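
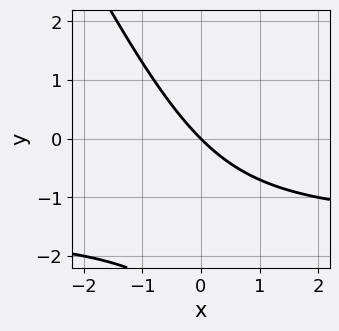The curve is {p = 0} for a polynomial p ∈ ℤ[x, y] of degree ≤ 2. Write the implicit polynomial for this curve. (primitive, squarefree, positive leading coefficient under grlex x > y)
(a) The degree is 2 — a generic line meets the curve in up to 2 points.
(b) Observable constraints: one x-axis crossing is at x = 0; it crosses the y-axis at the gridline y = 0.
(c) Matching integer coefficients to the picture gives p.

2*x*y + y^2 + 3*x + 3*y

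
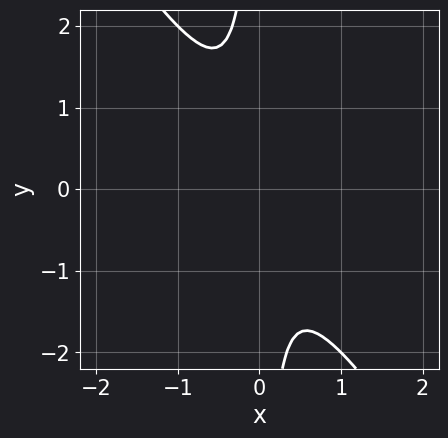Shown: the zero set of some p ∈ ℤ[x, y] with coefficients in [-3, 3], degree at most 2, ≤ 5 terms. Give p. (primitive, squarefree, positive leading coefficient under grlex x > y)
(a) Degree: a generic line meets the curve in up to 2 points, so deg p = 2.
(b) Reading off the gridlines: the curve avoids every integer y-axis point in the box; no x-intercept at any integer in the box.
(c) Matching integer coefficients to the picture gives p.

3*x^2 + 2*x*y + 1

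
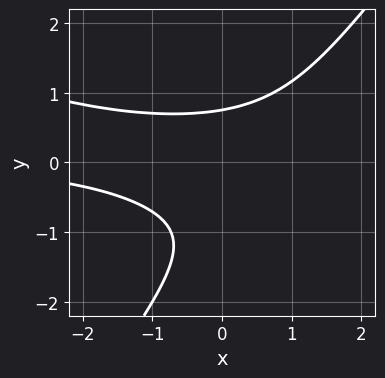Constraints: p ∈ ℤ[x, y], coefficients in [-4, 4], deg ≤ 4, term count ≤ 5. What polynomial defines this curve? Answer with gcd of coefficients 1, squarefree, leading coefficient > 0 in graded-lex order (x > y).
x^2*y + 2*x*y^2 - 2*y^3 - 2*y^2 + 2

1. Degree: a generic line meets the curve in up to 3 points, so deg p = 3.
2. From the axis intercepts and sections: no x-intercept at any integer in the box.
3. Putting this together gives p.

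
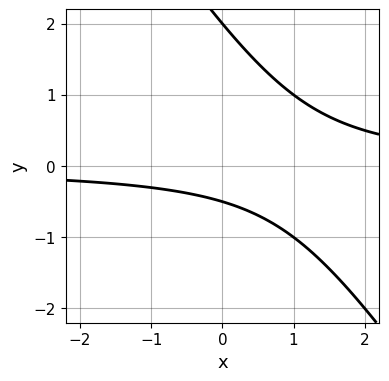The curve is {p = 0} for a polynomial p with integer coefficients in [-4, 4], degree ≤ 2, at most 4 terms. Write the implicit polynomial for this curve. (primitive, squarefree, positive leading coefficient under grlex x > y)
(a) Degree: the shape is more complex than any degree-1 curve, so deg p = 2.
(b) Observable constraints: one y-axis crossing is at y = 2; it misses every integer gridline on the x-axis.
(c) Solving for integer coefficients yields p as stated.

3*x*y + 2*y^2 - 3*y - 2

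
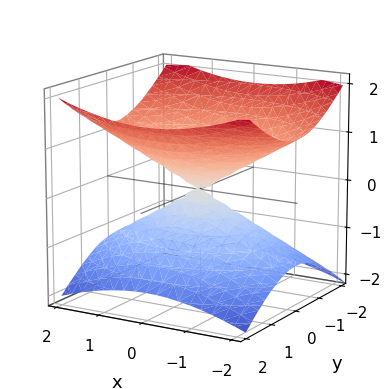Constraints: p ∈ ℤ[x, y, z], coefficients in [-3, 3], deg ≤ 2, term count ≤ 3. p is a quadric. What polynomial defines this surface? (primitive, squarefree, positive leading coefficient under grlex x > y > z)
Degree: a double cone through the origin; a quadric, so deg p = 2.
Symmetries: mirror symmetry z ↦ −z ⇒ only even powers of z; mirror symmetry y ↦ −y ⇒ only even powers of y; mirror symmetry x ↦ −x ⇒ only even powers of x.
Reading off the gridlines: it meets the x-axis at x = 0 (among the integer gridlines); it meets the z-axis at z = 0 (among the integer gridlines); one y-axis crossing is at y = 0.
Solving for integer coefficients yields p as stated.

x^2 + 2*y^2 - 3*z^2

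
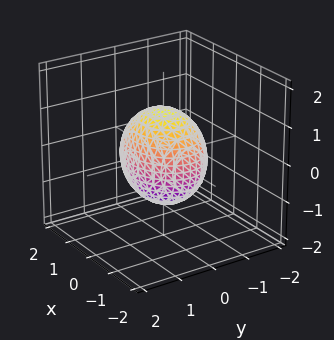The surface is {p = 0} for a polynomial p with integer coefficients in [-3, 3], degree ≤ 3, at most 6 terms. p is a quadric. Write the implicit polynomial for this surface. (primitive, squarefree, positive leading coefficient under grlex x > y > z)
2*x^2 + 3*y^2 + 2*z^2 - 3

Degree: a closed, bounded, convex surface; a quadric, so deg p = 2.
Symmetries: mirror symmetry x ↦ −x ⇒ only even powers of x; the y ↦ −y reflection is a symmetry, so y appears only in even powers; it's symmetric under z → −z, forcing even powers of z.
Against the integer gridlines: among the integer gridlines, it crosses the y-axis at y ∈ {-1, 1}.
Assembling these constraints gives the stated polynomial.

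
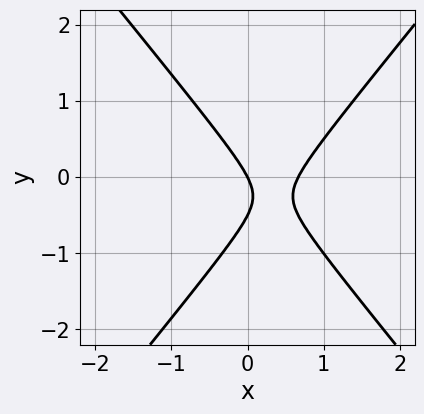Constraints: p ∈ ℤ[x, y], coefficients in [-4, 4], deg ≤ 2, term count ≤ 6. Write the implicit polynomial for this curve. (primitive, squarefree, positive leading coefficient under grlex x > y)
The degree is 2 — the shape is more complex than any degree-1 curve.
From the visible intercepts: one y-axis crossing is at y = 0; one x-axis crossing is at x = 0.
The integer polynomial consistent with all of this is the stated p.

3*x^2 - 2*y^2 - 2*x - y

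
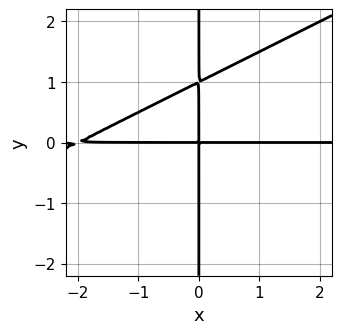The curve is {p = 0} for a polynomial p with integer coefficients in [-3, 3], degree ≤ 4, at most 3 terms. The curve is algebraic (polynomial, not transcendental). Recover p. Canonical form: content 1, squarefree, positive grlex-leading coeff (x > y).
x^2*y - 2*x*y^2 + 2*x*y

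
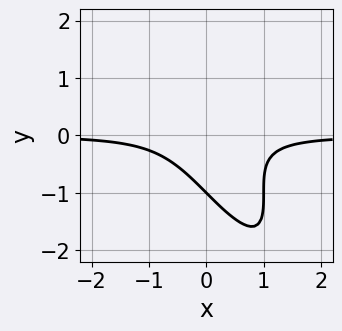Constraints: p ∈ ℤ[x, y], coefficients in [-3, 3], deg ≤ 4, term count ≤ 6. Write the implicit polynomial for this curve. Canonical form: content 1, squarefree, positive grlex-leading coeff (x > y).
The degree is 3 — the shape is more complex than any degree-2 curve.
From the axis intercepts and sections: it misses every integer gridline on the x-axis; it meets the y-axis at y = -1 (among the integer gridlines).
The integer polynomial consistent with all of this is the stated p.

3*x^2*y + 3*x*y^2 + y^3 + 1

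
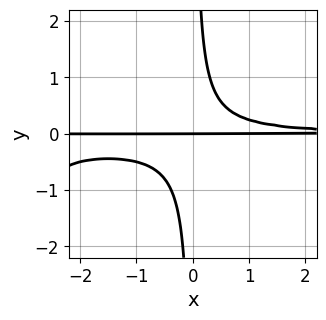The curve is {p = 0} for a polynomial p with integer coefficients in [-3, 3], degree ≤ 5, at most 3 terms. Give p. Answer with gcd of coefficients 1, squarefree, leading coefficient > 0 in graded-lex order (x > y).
x^2*y^2 + 3*x*y^2 - y

The degree is 4 — the shape is more complex than any degree-3 curve.
From the axis intercepts and sections: every point of the x-axis in the box is on the curve; it crosses the y-axis at the gridline y = 0.
The integer polynomial consistent with all of this is the stated p.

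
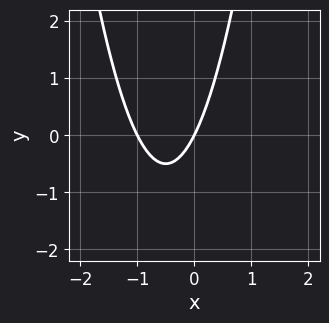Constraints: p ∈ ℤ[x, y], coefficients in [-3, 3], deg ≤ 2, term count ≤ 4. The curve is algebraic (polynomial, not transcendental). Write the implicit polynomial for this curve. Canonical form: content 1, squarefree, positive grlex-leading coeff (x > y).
First, degree: the shape is more complex than any degree-1 curve, so deg p = 2.
Next, against the integer gridlines: the x-axis gridline crossings are at x ∈ {-1, 0}; it meets the y-axis at y = 0 (among the integer gridlines).
Finally, these observations pin down the coefficients.

2*x^2 + 2*x - y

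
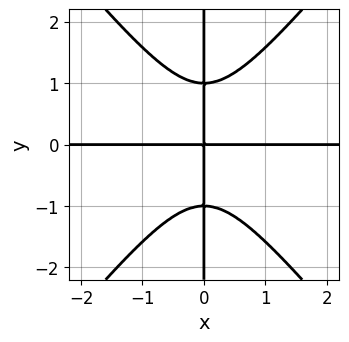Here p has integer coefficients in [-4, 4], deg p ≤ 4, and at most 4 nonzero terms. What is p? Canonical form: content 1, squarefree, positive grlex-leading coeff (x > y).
3*x^3*y - 2*x*y^3 + 2*x*y

1. deg p = 4. The shape is more complex than any degree-3 curve.
2. From the axis intercepts and sections: the visible y-axis segment lies entirely on the curve; every point of the x-axis in the box is on the curve.
3. Putting this together gives p.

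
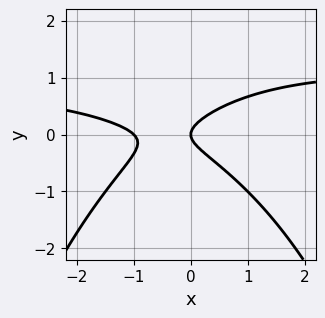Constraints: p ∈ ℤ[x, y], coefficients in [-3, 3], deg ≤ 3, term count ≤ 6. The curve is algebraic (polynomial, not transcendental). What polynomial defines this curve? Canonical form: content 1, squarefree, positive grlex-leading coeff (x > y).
x^2*y - x^2 + 3*y^2 - x

(a) Degree: the shape is more complex than any degree-2 curve, so deg p = 3.
(b) Reading off the gridlines: the x-axis gridline crossings are at x ∈ {-1, 0}; one y-axis crossing is at y = 0.
(c) Solving for integer coefficients yields p as stated.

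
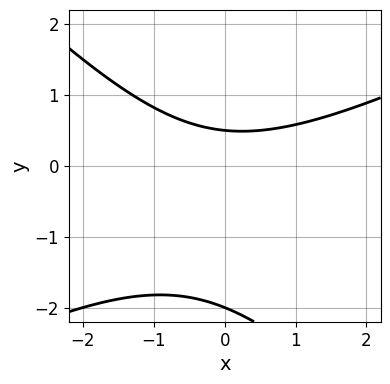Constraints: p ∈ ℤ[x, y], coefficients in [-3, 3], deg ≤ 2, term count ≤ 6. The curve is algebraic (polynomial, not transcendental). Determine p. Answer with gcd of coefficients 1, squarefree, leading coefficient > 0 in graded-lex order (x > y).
x^2 - x*y - 2*y^2 - 3*y + 2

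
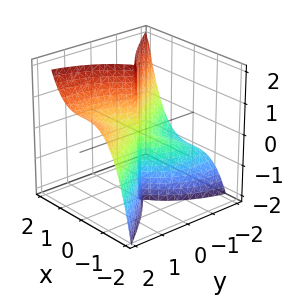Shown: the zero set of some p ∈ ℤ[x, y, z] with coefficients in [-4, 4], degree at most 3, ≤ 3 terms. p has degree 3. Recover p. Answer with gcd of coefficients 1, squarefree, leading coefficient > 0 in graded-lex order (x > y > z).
First, degree: the shape is more complex than any degree-2 surface, so deg p = 3.
Then, against the integer gridlines: one y-axis crossing is at y = 0; one x-axis crossing is at x = 0.
Finally, matching integer coefficients to the picture gives p.

3*x^3 + y^3 - 2*y^2*z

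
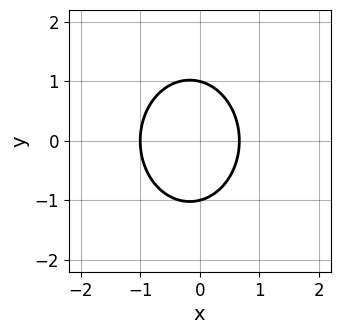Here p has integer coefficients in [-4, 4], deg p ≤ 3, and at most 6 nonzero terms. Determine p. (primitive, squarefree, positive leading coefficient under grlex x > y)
1. deg p = 2. The shape is more complex than any degree-1 curve.
2. Symmetries: it's symmetric under y → −y, forcing even powers of y.
3. Observable constraints: one x-axis crossing is at x = -1; among the integer gridlines, it crosses the y-axis at y ∈ {-1, 1}.
4. Together with the visible shape, these determine p as stated.

3*x^2 + 2*y^2 + x - 2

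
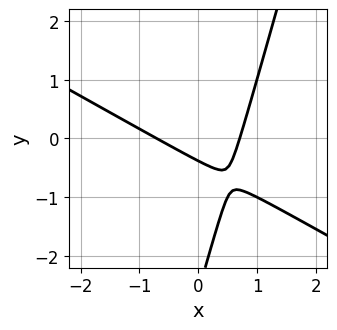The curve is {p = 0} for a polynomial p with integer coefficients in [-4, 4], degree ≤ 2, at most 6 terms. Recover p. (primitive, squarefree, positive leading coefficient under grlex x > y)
2*x^2 + 3*x*y - y^2 - 3*y - 1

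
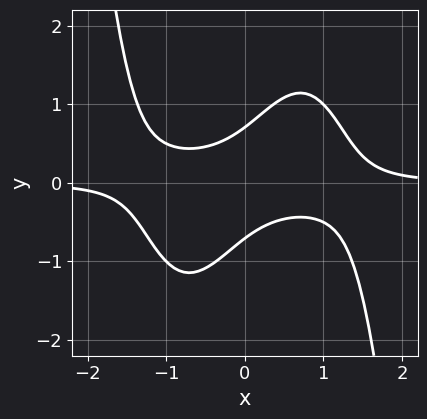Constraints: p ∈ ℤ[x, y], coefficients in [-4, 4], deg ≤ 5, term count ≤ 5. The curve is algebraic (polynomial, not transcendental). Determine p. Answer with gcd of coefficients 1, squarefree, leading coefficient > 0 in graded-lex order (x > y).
First, deg p = 4. The shape is more complex than any degree-3 curve.
Then, against the integer gridlines: no x-intercept at any integer in the box.
Finally, fitting integer coefficients to these (and the overall shape) gives p.

2*x^3*y - 3*x*y + 2*y^2 - 1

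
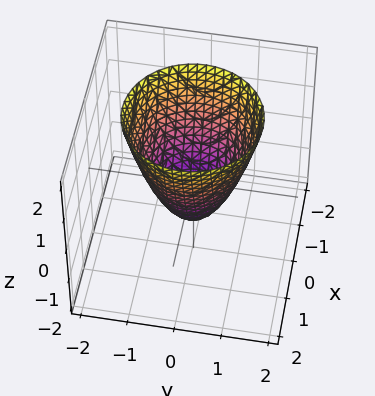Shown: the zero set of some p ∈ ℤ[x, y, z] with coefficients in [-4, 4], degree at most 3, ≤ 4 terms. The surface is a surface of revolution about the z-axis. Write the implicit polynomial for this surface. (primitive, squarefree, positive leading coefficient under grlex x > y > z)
3*x^2 + 3*y^2 - 2*z - 2

First, the degree is 2 — no degree-1 surface has this shape.
Then, by symmetry, every cross-section ⟂ z is a circle, so x, y appear only via x² + y².
Then, checking where it meets the axes: it crosses the z-axis at the gridline z = -1; a circular section at z = 2 has radius between 1 and 2.
Finally, assembling these constraints gives the stated polynomial.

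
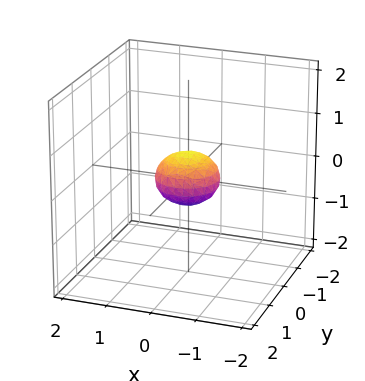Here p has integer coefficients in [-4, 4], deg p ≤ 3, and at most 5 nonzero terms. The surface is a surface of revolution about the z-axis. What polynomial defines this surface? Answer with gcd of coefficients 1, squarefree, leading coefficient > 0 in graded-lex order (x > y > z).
(a) The degree is 2 — the shape is more complex than any degree-1 surface.
(b) Symmetries: rotational symmetry about the z-axis ⇒ p depends on x, y only through x² + y².
(c) From the axis intercepts and sections: a circular section at z = 0 has radius between 0 and 1.
(d) Fitting integer coefficients to these (and the overall shape) gives p.

2*x^2 + 2*y^2 + 3*z^2 - 1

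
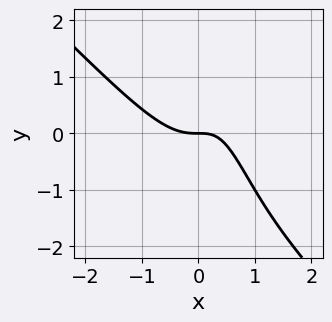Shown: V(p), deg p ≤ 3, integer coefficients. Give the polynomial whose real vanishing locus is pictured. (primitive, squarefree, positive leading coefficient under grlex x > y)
1. The degree is 3 — no degree-2 curve has this shape.
2. From the visible intercepts: one x-axis crossing is at x = 0; it meets the y-axis at y = 0 (among the integer gridlines).
3. Assembling these constraints gives the stated polynomial.

3*x^3 + 3*x^2*y - 2*x*y + 2*y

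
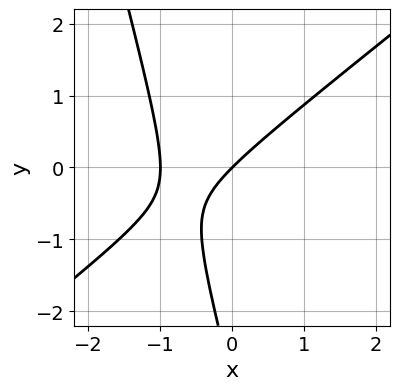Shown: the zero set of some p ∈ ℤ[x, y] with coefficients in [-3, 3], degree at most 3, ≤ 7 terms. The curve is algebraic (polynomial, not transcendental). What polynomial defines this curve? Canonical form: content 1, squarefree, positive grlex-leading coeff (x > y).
3*x^2 - 3*x*y - y^2 + 3*x - 3*y

First, degree: a generic line meets the curve in up to 2 points, so deg p = 2.
Next, checking where it meets the axes: it meets the y-axis at y = 0 (among the integer gridlines); the x-axis gridline crossings are at x ∈ {-1, 0}.
Finally, solving for integer coefficients yields p as stated.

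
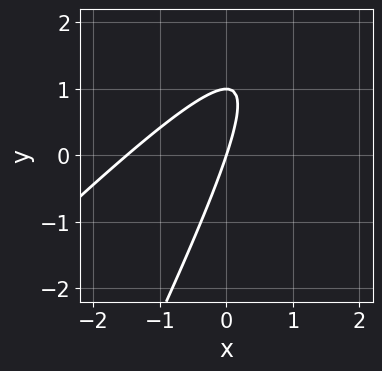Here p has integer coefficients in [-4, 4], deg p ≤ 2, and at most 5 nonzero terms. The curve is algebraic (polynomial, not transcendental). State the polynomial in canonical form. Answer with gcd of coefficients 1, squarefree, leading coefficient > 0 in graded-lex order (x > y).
(a) Degree: no degree-1 curve has this shape, so deg p = 2.
(b) From the axis intercepts and sections: it crosses the x-axis at the gridline x = 0; among the integer gridlines, it crosses the y-axis at y ∈ {0, 1}.
(c) Fitting integer coefficients to these (and the overall shape) gives p.

2*x^2 - 3*x*y + y^2 + 3*x - y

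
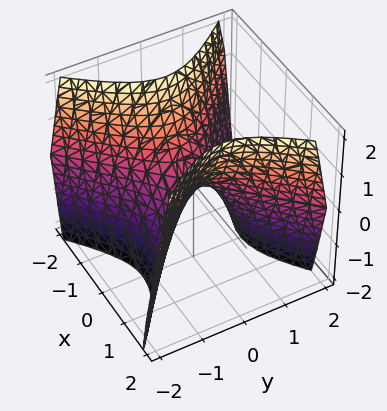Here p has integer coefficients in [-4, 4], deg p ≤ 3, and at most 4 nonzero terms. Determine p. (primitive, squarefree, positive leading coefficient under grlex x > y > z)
3*x^2 - 3*y^2 - 2*z

(a) Degree: a saddle surface; a quadric, so deg p = 2.
(b) Symmetries: the x ↦ −x reflection is a symmetry, so x appears only in even powers; it's symmetric under y → −y, forcing even powers of y.
(c) Checking where it meets the axes: it crosses the z-axis at the gridline z = 0; it crosses the x-axis at the gridline x = 0; it crosses the y-axis at the gridline y = 0.
(d) Matching integer coefficients to the picture gives p.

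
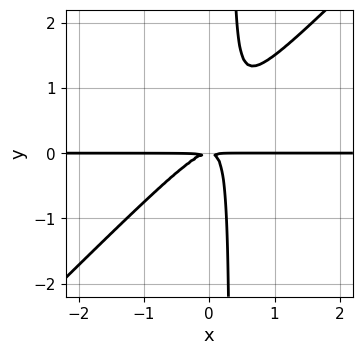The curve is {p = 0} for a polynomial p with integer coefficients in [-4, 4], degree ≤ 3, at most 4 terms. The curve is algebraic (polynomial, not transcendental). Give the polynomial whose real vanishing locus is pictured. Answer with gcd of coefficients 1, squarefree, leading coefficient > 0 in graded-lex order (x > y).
3*x^2*y - 3*x*y^2 + y^2

First, the degree is 3 — a generic line meets the curve in up to 3 points.
Next, from the visible intercepts: the visible x-axis segment lies entirely on the curve.
Finally, together with the visible shape, these determine p as stated.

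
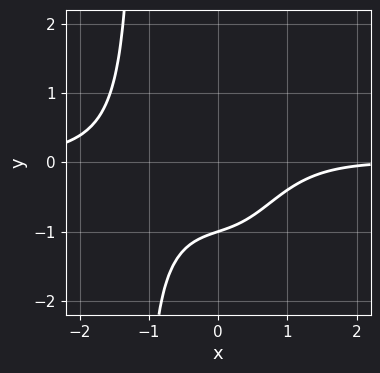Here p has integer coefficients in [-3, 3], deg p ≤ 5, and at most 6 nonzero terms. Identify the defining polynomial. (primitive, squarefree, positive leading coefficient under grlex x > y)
The degree is 4 — no degree-3 curve has this shape.
From the axis intercepts and sections: no x-intercept at any integer in the box; one y-axis crossing is at y = -1.
These observations pin down the coefficients.

2*x^3*y - x + 3*y + 3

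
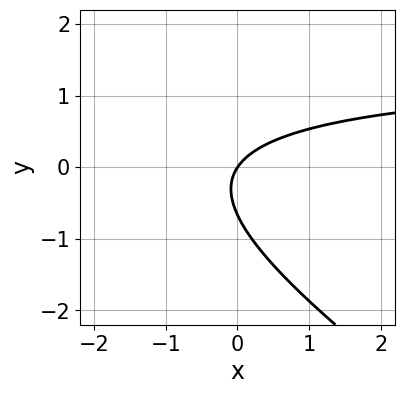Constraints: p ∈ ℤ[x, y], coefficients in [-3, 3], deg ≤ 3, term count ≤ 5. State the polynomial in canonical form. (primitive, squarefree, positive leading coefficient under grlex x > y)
2*x*y + 3*y^2 - 3*x + 2*y

deg p = 2.
From the visible intercepts: it crosses the y-axis at the gridline y = 0; it meets the x-axis at x = 0 (among the integer gridlines).
These observations pin down the coefficients.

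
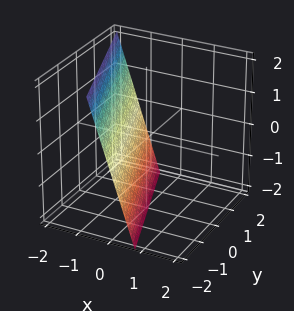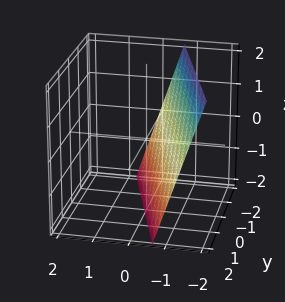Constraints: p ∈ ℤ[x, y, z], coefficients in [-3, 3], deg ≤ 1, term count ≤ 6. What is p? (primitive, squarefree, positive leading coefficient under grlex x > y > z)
Degree: the surface is flat (a plane), so deg p = 1.
From the visible intercepts: it crosses the y-axis at the gridline y = -2; one z-axis crossing is at z = -2.
These observations pin down the coefficients.

3*x + y + z + 2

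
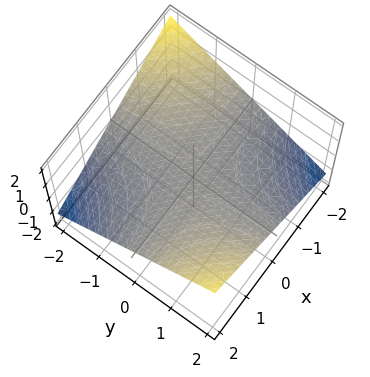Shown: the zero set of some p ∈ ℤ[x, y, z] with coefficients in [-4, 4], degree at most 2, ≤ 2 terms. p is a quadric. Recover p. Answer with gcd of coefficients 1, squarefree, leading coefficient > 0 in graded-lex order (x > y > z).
deg p = 2. A hyperbolic paraboloid; a quadric.
From the visible intercepts: it crosses the z-axis at the gridline z = 0; the visible y-axis segment lies entirely on the surface; the visible x-axis segment lies entirely on the surface.
These observations pin down the coefficients.

x*y - 3*z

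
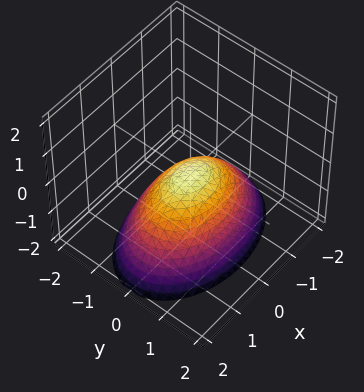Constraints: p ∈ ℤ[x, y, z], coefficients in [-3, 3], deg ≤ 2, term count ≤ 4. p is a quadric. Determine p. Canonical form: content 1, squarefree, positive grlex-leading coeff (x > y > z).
x^2 + 2*y^2 + 2*z

First, the degree is 2 — a paraboloid; a quadric.
Then, symmetries: it's symmetric under x → −x, forcing even powers of x; mirror symmetry y ↦ −y ⇒ only even powers of y.
Then, reading off the gridlines: it meets the y-axis at y = 0 (among the integer gridlines); one z-axis crossing is at z = 0; it crosses the x-axis at the gridline x = 0.
Finally, the integer polynomial consistent with all of this is the stated p.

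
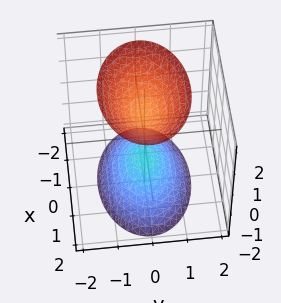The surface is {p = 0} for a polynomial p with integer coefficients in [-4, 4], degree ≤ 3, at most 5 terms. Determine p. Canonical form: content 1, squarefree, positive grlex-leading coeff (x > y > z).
1. The picture has 2 separate pieces.
2. The degree is 2 — two separate bowl-shaped sheets opening away from each other; a quadric.
3. Symmetries: the x ↦ −x reflection is a symmetry, so x appears only in even powers; the z ↦ −z reflection is a symmetry, so z appears only in even powers; mirror symmetry y ↦ −y ⇒ only even powers of y.
4. Observable constraints: among the integer gridlines, it crosses the z-axis at z ∈ {-1, 1}; the surface avoids every integer x-axis point in the box.
5. Matching integer coefficients to the picture gives p.

x^2 + 2*y^2 - z^2 + 1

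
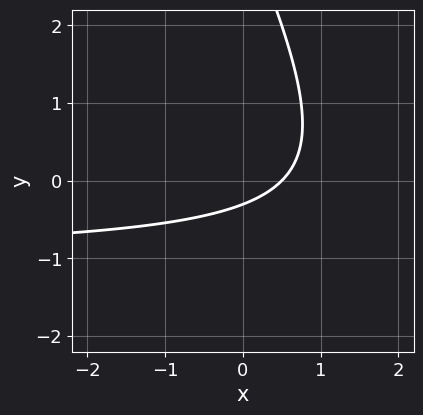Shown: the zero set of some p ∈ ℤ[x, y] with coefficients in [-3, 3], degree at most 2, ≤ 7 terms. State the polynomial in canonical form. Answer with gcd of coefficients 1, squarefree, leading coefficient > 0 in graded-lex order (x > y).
2*x*y + y^2 + 2*x - 3*y - 1

The degree is 2 — no degree-1 curve has this shape.
The integer polynomial consistent with all of this is the stated p.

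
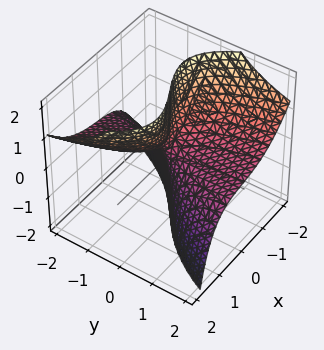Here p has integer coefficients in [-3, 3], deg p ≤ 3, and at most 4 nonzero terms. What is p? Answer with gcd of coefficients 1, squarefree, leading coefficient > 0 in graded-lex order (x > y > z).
1. Degree: the shape is more complex than any degree-2 surface, so deg p = 3.
2. Reading off the gridlines: every point of the z-axis in the box is on the surface; it crosses the x-axis at the gridline x = 0; the visible y-axis segment lies entirely on the surface.
3. Fitting integer coefficients to these (and the overall shape) gives p.

x^3 - 2*x*z + 3*y*z + x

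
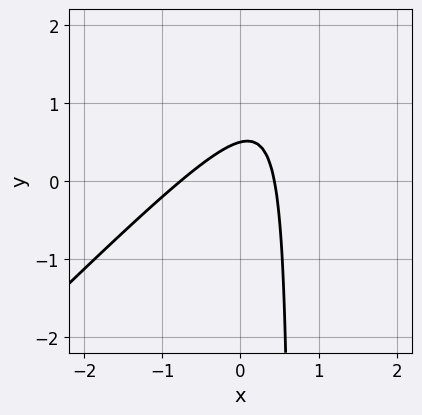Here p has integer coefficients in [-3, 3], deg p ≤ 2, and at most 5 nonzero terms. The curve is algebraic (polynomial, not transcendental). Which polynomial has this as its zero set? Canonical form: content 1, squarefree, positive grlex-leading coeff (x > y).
deg p = 2.
Matching integer coefficients to the picture gives p.

3*x^2 - 3*x*y + x + 2*y - 1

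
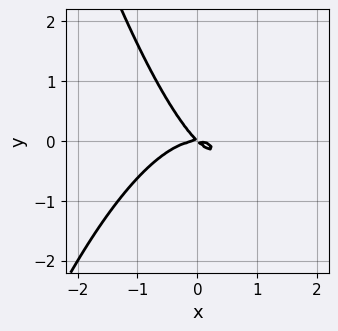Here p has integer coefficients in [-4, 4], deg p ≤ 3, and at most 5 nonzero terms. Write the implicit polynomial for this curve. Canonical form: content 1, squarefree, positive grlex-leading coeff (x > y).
x^3 + x*y + y^2

(a) The degree is 3 — no degree-2 curve has this shape.
(b) Checking where it meets the axes: it crosses the y-axis at the gridline y = 0; it meets the x-axis at x = 0 (among the integer gridlines).
(c) Solving for integer coefficients yields p as stated.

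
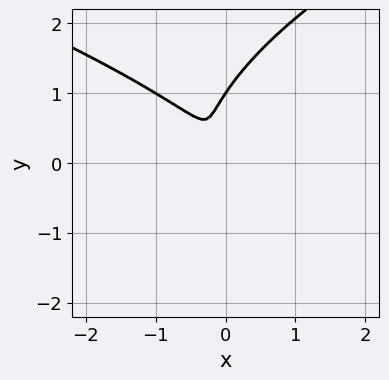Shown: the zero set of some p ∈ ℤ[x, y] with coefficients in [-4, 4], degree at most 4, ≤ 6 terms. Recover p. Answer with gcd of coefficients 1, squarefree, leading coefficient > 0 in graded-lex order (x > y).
2*y^3 - 3*x^2 - 3*x*y - 2*y^2

deg p = 3. The shape is more complex than any degree-2 curve.
Reading off the gridlines: it crosses the y-axis at the gridline y = 1.
These observations pin down the coefficients.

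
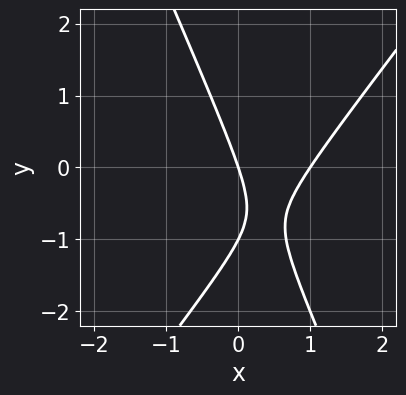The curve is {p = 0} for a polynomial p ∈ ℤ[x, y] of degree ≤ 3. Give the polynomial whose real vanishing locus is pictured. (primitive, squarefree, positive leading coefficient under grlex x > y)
3*x^2 - x*y - y^2 - 3*x - y

1. deg p = 2.
2. Observable constraints: among the integer gridlines, it crosses the y-axis at y ∈ {-1, 0}; the x-axis gridline crossings are at x ∈ {0, 1}.
3. The integer polynomial consistent with all of this is the stated p.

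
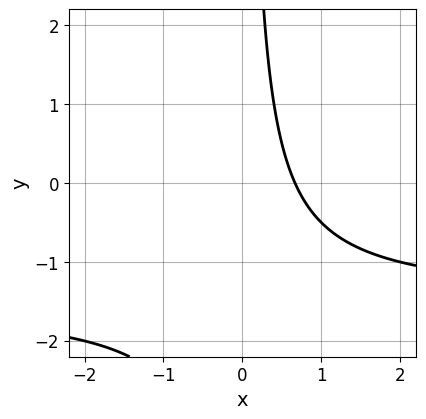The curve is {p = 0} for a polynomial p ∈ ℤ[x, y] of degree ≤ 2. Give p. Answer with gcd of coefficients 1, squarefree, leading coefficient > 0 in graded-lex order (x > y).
2*x*y + 3*x - 2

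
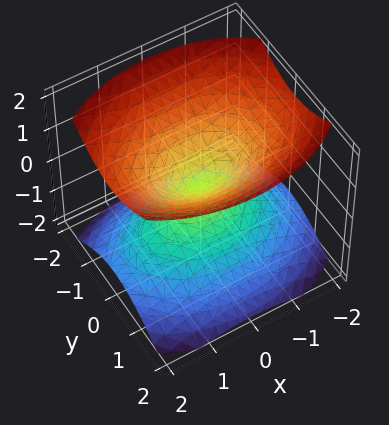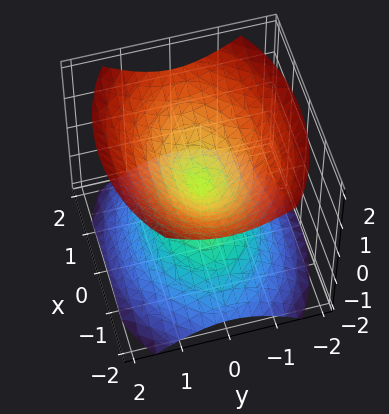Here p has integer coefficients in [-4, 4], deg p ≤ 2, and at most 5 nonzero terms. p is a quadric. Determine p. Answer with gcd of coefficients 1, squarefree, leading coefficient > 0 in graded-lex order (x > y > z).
First, there are 2 components.
Next, deg p = 2.
Then, symmetries: it's symmetric under z → −z, forcing even powers of z; mirror symmetry x ↦ −x ⇒ only even powers of x; it's symmetric under y → −y, forcing even powers of y.
Then, observable constraints: one z-axis crossing is at z = 0; it meets the x-axis at x = 0 (among the integer gridlines); it meets the y-axis at y = 0 (among the integer gridlines).
Finally, together with the visible shape, these determine p as stated.

x^2 + 2*y^2 - 2*z^2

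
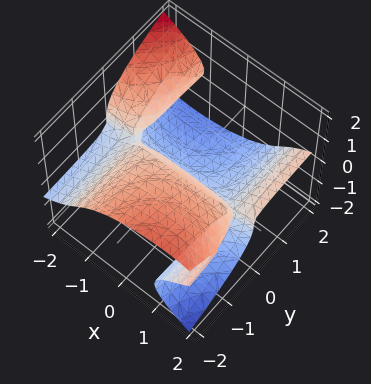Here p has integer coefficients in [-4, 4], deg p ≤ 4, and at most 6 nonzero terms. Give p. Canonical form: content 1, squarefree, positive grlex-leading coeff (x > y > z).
First, the degree is 3 — no degree-2 surface has this shape.
Then, against the integer gridlines: one z-axis crossing is at z = 0; one y-axis crossing is at y = 0.
Finally, these observations pin down the coefficients. Check: (-2, 0, 0) on the x-axis lies on the surface, and p(-2, 0, 0) = 0. ✓

x^2*y - 2*x*y*z - 3*z^3 - 2*y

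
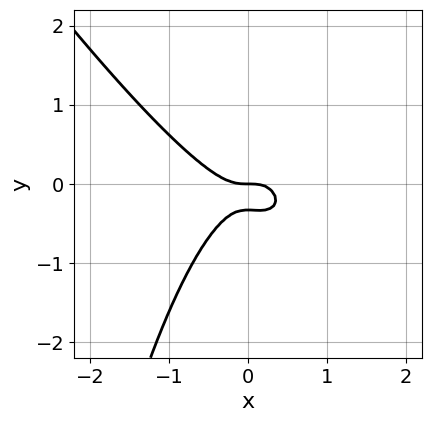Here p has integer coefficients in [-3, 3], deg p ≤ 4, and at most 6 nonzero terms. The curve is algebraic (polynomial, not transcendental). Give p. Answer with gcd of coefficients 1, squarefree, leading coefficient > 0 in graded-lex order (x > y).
3*x^3 + 2*x^2*y + 3*y^2 + y

(a) deg p = 3.
(b) Checking where it meets the axes: it meets the x-axis at x = 0 (among the integer gridlines); it meets the y-axis at y = 0 (among the integer gridlines).
(c) Fitting integer coefficients to these (and the overall shape) gives p.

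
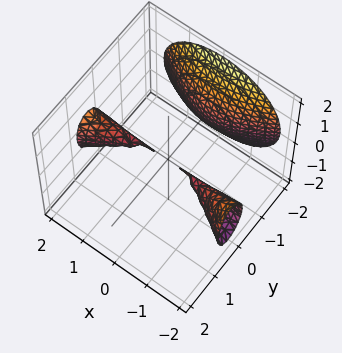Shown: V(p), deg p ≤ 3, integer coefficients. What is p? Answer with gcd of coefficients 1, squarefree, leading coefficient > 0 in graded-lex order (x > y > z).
I count 3 distinct pieces.
The degree is 3 — the shape is more complex than any degree-2 surface.
Checking where it meets the axes: the visible x-axis segment lies entirely on the surface.
Solving for integer coefficients yields p as stated.

x^2*y - 2*y^3 - 3*y^2 - 2*z^2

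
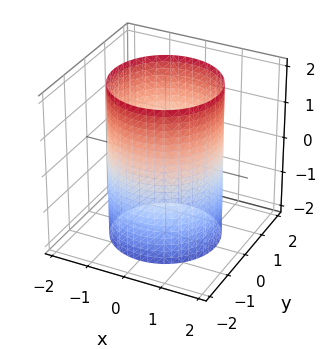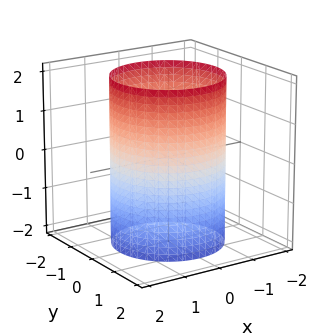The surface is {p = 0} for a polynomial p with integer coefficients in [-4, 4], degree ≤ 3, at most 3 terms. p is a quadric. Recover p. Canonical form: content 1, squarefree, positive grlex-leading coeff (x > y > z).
x^2 + y^2 - 2

1. deg p = 2. Constant cross-section along one axis; a quadric.
2. Symmetries: it's symmetric under z → −z, forcing even powers of z; rotational symmetry about the z-axis ⇒ p depends on x, y only through x² + y².
3. Checking where it meets the axes: no z-intercept at any integer in the box; a circular section at z = -1 has radius between 1 and 2.
4. These observations pin down the coefficients.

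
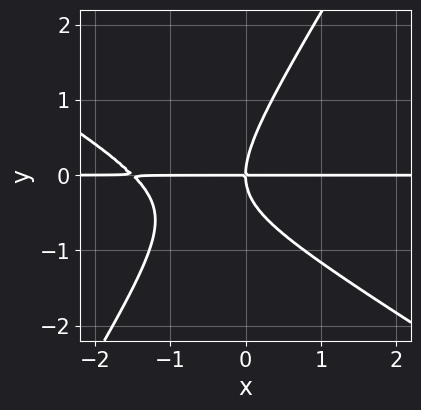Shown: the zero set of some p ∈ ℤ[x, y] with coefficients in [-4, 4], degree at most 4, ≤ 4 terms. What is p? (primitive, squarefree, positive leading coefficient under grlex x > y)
deg p = 3. A generic line meets the curve in up to 3 points.
From the visible intercepts: the visible x-axis segment lies entirely on the curve; one y-axis crossing is at y = 0.
Fitting integer coefficients to these (and the overall shape) gives p.

2*x^2*y + 2*x*y^2 - 2*y^3 + 3*x*y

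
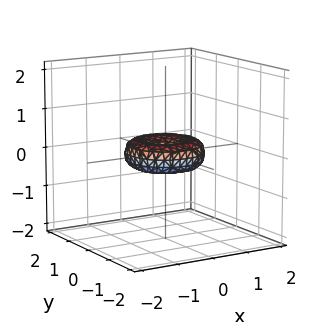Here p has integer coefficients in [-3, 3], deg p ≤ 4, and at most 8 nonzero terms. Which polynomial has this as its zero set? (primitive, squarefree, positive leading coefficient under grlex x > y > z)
x^4 + 2*x^2*y^2 + y^4 - x^2 - y^2 + 2*z^2

(a) The degree is 4 — a generic line meets the surface in up to 4 points.
(b) Symmetries: every cross-section ⟂ z is a circle, so x, y appear only via x² + y².
(c) Checking where it meets the axes: the x-axis gridline crossings are at x ∈ {-1, 0, 1}; among the integer gridlines, it crosses the y-axis at y ∈ {-1, 0, 1}.
(d) Putting this together gives p.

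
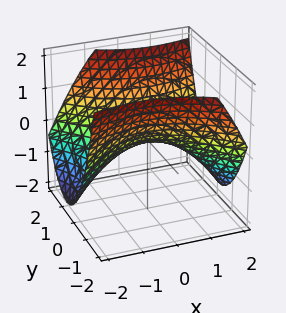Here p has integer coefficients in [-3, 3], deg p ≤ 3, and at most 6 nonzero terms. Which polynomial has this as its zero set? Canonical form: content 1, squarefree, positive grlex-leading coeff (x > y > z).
x^2 - x*y - 2*y^2 + 3*z

Degree: the shape is more complex than any degree-1 surface, so deg p = 2.
Observable constraints: it meets the z-axis at z = 0 (among the integer gridlines); one y-axis crossing is at y = 0; one x-axis crossing is at x = 0.
Fitting integer coefficients to these (and the overall shape) gives p.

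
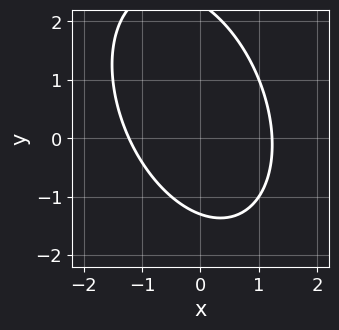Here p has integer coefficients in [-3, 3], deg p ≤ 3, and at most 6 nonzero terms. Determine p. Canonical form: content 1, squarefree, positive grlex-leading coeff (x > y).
2*x^2 + x*y + y^2 - y - 3

First, deg p = 2.
Finally, solving for integer coefficients yields p as stated.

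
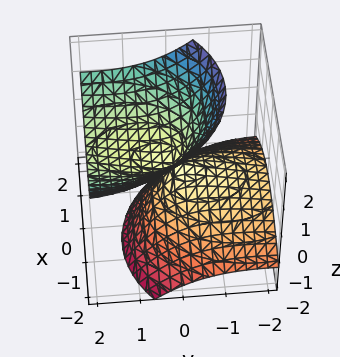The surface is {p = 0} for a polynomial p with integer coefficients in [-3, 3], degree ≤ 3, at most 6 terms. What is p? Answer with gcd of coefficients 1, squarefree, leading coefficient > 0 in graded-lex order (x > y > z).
deg p = 2.
From the visible intercepts: it meets the z-axis at z = 0 (among the integer gridlines); it meets the x-axis at x = 0 (among the integer gridlines).
Matching integer coefficients to the picture gives p.

2*x^2 - x*z + y^2 - 3*y*z - 2*z^2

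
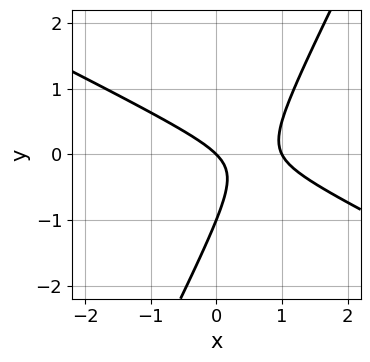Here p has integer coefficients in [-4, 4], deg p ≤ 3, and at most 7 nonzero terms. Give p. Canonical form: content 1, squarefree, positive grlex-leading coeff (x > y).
2*x^2 + 3*x*y - 2*y^2 - 2*x - 2*y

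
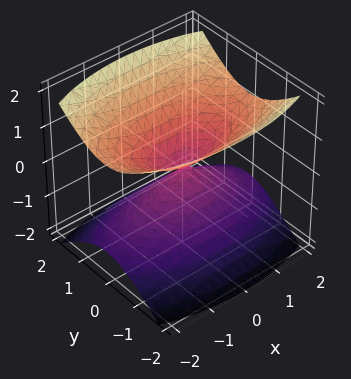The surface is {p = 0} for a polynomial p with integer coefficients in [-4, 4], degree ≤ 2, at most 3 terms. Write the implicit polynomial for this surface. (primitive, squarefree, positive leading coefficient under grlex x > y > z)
x^2 + 3*y^2 - 3*z^2

First, there are 2 components. They look like related sheets of one shape, so recover p as a whole.
Next, the degree is 2 — a double cone through the origin; a quadric.
Then, symmetries: mirror symmetry z ↦ −z ⇒ only even powers of z; mirror symmetry x ↦ −x ⇒ only even powers of x; the y ↦ −y reflection is a symmetry, so y appears only in even powers.
Then, against the integer gridlines: it meets the x-axis at x = 0 (among the integer gridlines); it meets the z-axis at z = 0 (among the integer gridlines).
Finally, matching integer coefficients to the picture gives p.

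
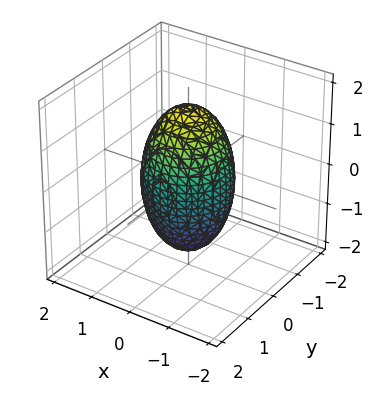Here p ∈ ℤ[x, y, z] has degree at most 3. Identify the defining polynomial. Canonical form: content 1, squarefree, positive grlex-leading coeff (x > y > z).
First, degree: bounded and convex; a quadric, so deg p = 2.
Next, by symmetry, the surface is invariant under rotation about z: p = q(x² + y², z); the z ↦ −z reflection is a symmetry, so z appears only in even powers.
Next, checking where it meets the axes: a circular section at z = -1 has radius between 0 and 1; the y-axis gridline crossings are at y ∈ {-1, 1}.
Finally, matching integer coefficients to the picture gives p. Check: (1, 0, 0) on the x-axis lies on the surface, and p(1, 0, 0) = 0. ✓

3*x^2 + 3*y^2 + z^2 - 3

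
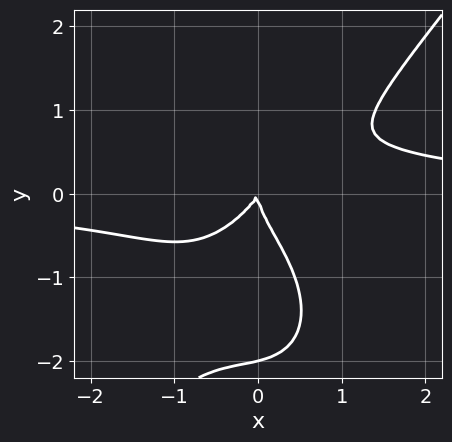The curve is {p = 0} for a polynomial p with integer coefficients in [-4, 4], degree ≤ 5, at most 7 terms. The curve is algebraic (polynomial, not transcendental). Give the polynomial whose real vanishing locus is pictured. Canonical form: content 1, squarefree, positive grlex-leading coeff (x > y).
2*x^3*y - y^4 - 2*y^3 - 2*x^2 + x*y

Degree: no degree-3 curve has this shape, so deg p = 4.
Observable constraints: it meets the x-axis at x = 0 (among the integer gridlines); among the integer gridlines, it crosses the y-axis at y ∈ {-2, 0}.
Together with the visible shape, these determine p as stated.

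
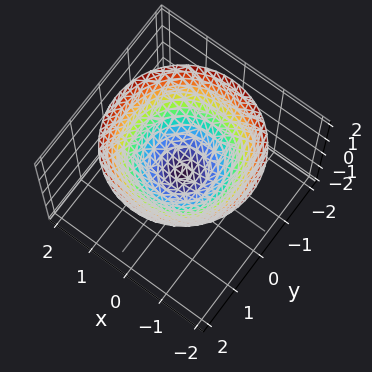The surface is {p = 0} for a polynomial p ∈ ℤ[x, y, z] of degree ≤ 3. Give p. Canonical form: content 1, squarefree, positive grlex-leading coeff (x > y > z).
First, degree: a single bowl opening along one axis; a quadric, so deg p = 2.
Then, by symmetry, the surface is invariant under rotation about z: p = q(x² + y², z).
Next, against the integer gridlines: one x-axis crossing is at x = 0; it crosses the z-axis at the gridline z = 0; it meets the y-axis at y = 0 (among the integer gridlines).
Finally, solving for integer coefficients yields p as stated.

2*x^2 + 2*y^2 - 3*z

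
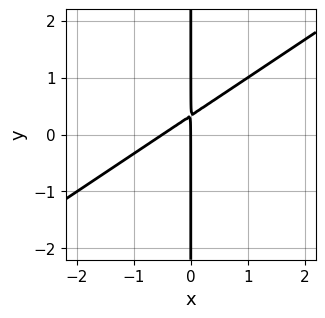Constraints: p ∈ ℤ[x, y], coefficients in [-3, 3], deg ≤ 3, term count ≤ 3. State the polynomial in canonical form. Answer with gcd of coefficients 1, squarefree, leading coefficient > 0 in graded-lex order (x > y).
Degree: a generic line meets the curve in up to 2 points, so deg p = 2.
From the visible intercepts: the visible y-axis segment lies entirely on the curve; it crosses the x-axis at the gridline x = 0.
Matching integer coefficients to the picture gives p.

2*x^2 - 3*x*y + x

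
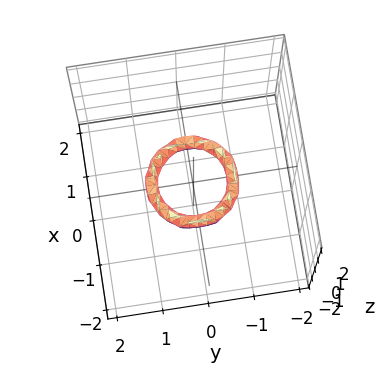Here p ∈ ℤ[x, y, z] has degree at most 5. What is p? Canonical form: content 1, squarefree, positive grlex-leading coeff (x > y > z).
(a) Degree: the shape is more complex than any degree-3 surface, so deg p = 4.
(b) Symmetries: the surface is invariant under rotation about z: p = q(x² + y², z).
(c) Against the integer gridlines: a circular section at z = 0 has radius between 0 and 1; among the integer gridlines, it crosses the x-axis at x ∈ {-1, 1}; the surface avoids every integer z-axis point in the box; the y-axis gridline crossings are at y ∈ {-1, 1}.
(d) These observations pin down the coefficients.

2*x^4 + 4*x^2*y^2 + 2*y^4 - 3*x^2 - 3*y^2 + 2*z^2 + 1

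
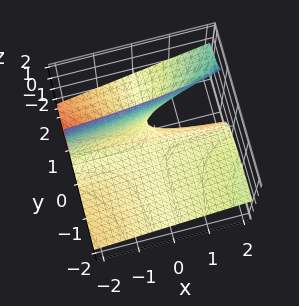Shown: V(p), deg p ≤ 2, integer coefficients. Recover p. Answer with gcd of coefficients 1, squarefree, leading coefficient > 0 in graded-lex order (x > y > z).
x*y - 3*y*z + 2*z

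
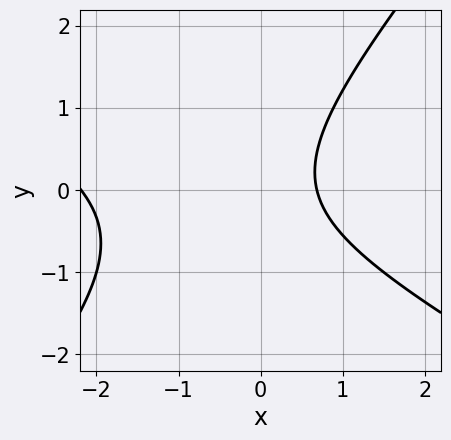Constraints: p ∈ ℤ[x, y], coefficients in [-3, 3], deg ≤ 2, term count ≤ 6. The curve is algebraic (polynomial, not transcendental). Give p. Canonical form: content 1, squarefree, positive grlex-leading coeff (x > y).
1. The degree is 2 — a generic line meets the curve in up to 2 points.
2. From the axis intercepts and sections: the curve avoids every integer y-axis point in the box.
3. Assembling these constraints gives the stated polynomial.

2*x^2 + 2*x*y - 3*y^2 + 3*x - 3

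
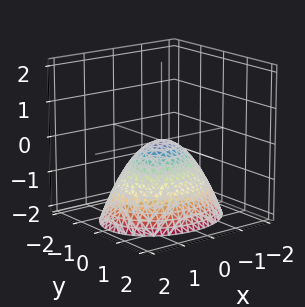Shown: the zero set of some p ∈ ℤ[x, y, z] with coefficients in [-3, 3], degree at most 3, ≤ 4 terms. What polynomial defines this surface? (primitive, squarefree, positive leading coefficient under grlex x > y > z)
First, degree: a single bowl opening along one axis; a quadric, so deg p = 2.
Next, symmetries: the x ↦ −x reflection is a symmetry, so x appears only in even powers; it's symmetric under y → −y, forcing even powers of y.
Next, observable constraints: it crosses the x-axis at the gridline x = 0; it crosses the y-axis at the gridline y = 0.
Finally, the integer polynomial consistent with all of this is the stated p.

2*x^2 + 3*y^2 + 3*z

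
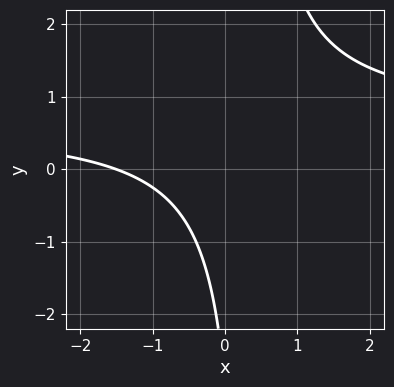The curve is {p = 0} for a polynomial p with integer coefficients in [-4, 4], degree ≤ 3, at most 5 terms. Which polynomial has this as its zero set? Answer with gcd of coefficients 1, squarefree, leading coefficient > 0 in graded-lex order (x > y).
1. The degree is 2 — a generic line meets the curve in up to 2 points.
2. Reading off the gridlines: no y-intercept at any integer in the box.
3. These observations pin down the coefficients.

3*x*y - 2*x - y - 3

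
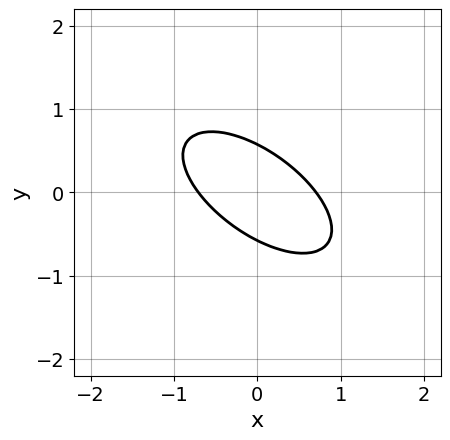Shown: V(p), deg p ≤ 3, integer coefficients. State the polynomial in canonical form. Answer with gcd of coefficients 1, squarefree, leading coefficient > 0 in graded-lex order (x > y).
First, degree: the shape is more complex than any degree-1 curve, so deg p = 2.
Finally, the integer polynomial consistent with all of this is the stated p.

2*x^2 + 3*x*y + 3*y^2 - 1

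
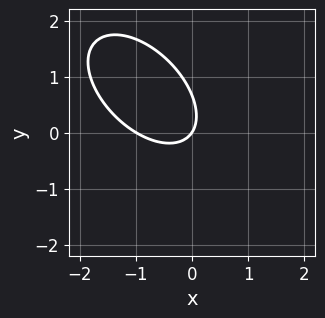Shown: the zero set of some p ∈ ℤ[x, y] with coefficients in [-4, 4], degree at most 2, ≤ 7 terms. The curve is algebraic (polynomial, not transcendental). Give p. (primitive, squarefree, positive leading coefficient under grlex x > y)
3*x^2 + 3*x*y + 3*y^2 + 3*x - 2*y

1. Degree: a generic line meets the curve in up to 2 points, so deg p = 2.
2. Checking where it meets the axes: among the integer gridlines, it crosses the x-axis at x ∈ {-1, 0}; one y-axis crossing is at y = 0.
3. Solving for integer coefficients yields p as stated.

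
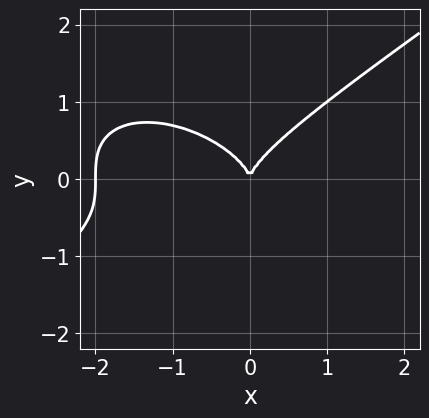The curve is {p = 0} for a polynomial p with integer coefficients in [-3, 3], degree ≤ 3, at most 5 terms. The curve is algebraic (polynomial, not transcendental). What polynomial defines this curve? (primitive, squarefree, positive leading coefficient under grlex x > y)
Degree: no degree-2 curve has this shape, so deg p = 3.
From the visible intercepts: it crosses the y-axis at the gridline y = 0; among the integer gridlines, it crosses the x-axis at x ∈ {-2, 0}.
These observations pin down the coefficients.

x^3 - 3*y^3 + 2*x^2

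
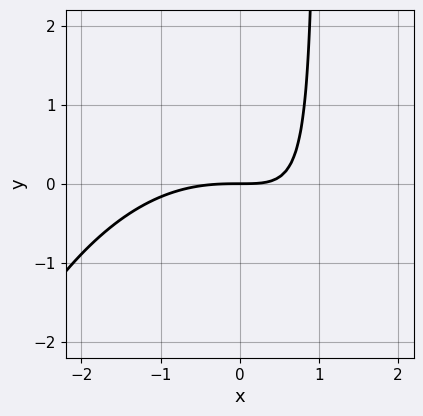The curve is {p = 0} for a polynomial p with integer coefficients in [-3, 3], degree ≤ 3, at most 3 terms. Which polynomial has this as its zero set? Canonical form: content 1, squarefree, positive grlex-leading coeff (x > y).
The degree is 3 — the shape is more complex than any degree-2 curve.
Reading off the gridlines: it meets the y-axis at y = 0 (among the integer gridlines); one x-axis crossing is at x = 0.
Matching integer coefficients to the picture gives p.

x^3 + 3*x*y - 3*y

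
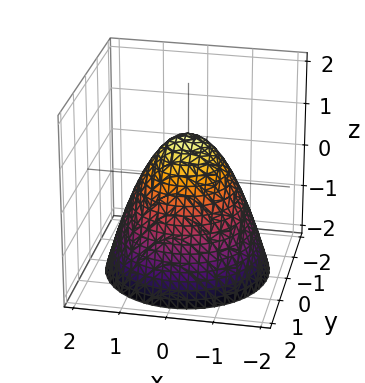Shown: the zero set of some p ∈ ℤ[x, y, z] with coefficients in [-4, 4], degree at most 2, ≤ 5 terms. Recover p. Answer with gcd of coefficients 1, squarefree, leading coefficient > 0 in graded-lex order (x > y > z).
x^2 + y^2 + z - 1

First, the degree is 2 — a generic line meets the surface in up to 2 points.
Then, by symmetry, every cross-section ⟂ z is a circle, so x, y appear only via x² + y².
Then, checking where it meets the axes: the x-axis gridline crossings are at x ∈ {-1, 1}; it meets the z-axis at z = 1 (among the integer gridlines); a circular section at z = -2 has radius between 1 and 2.
Finally, matching integer coefficients to the picture gives p. Check: (0, -1, 0) on the y-axis lies on the surface, and p(0, -1, 0) = 0. ✓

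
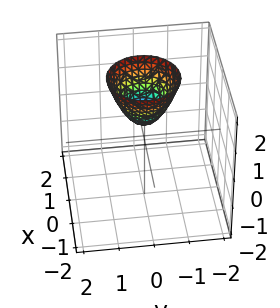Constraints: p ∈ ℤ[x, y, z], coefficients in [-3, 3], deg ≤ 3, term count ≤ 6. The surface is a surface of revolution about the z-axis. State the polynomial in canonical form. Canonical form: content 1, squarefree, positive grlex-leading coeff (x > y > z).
3*x^2 + 3*y^2 - 2*z + 1

1. The degree is 2 — the shape is more complex than any degree-1 surface.
2. Symmetries: rotational symmetry about the z-axis ⇒ p depends on x, y only through x² + y².
3. From the visible intercepts: it misses every integer gridline on the x-axis; a circular section at z = 2 has radius exactly 1.
4. These observations pin down the coefficients.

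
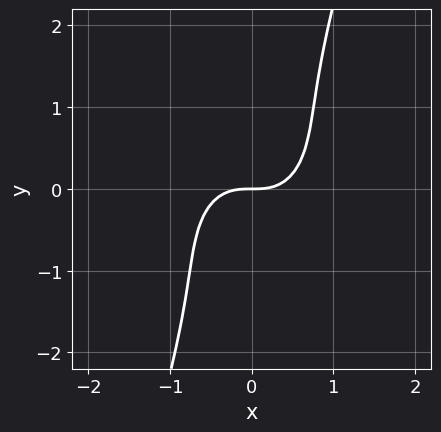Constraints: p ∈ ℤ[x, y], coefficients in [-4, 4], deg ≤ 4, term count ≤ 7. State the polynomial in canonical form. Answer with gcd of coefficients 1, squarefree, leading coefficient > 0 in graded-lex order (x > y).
3*x^3 - x^2*y + 3*x*y^2 - y^3 - 2*y

1. Degree: the shape is more complex than any degree-2 curve, so deg p = 3.
2. From the visible intercepts: one x-axis crossing is at x = 0; it meets the y-axis at y = 0 (among the integer gridlines).
3. Assembling these constraints gives the stated polynomial.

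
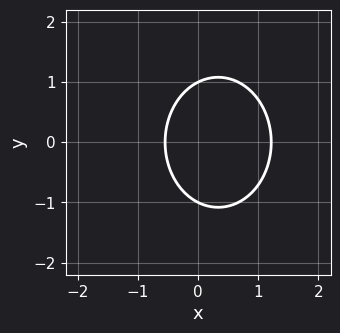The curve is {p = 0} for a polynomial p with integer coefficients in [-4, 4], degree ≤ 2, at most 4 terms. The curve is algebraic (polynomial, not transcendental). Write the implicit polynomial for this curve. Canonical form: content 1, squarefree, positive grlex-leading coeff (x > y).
3*x^2 + 2*y^2 - 2*x - 2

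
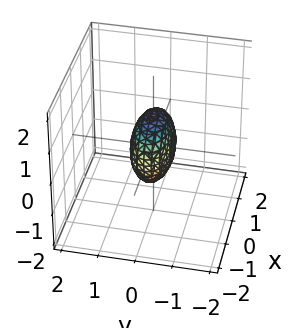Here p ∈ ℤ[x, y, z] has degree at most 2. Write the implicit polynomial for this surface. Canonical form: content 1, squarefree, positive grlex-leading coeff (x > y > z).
x^2 + 3*y^2 + z^2 - 1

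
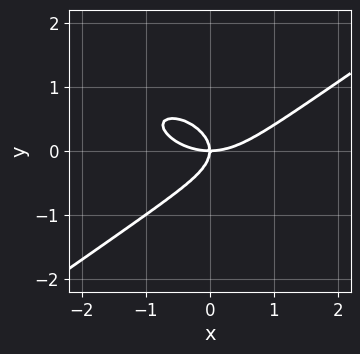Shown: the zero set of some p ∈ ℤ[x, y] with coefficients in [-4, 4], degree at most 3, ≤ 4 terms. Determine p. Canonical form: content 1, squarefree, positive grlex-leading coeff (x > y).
x^3 - 3*y^3 - 2*x*y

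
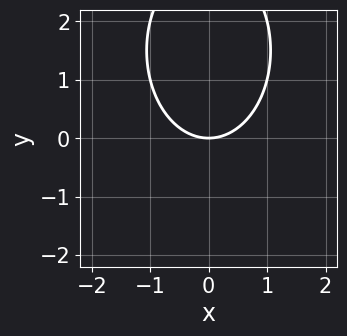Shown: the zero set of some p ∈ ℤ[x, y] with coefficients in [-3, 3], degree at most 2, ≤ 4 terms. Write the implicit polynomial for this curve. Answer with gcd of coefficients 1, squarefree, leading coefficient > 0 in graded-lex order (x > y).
2*x^2 + y^2 - 3*y

(a) The degree is 2 — the shape is more complex than any degree-1 curve.
(b) Symmetries: mirror symmetry x ↦ −x ⇒ only even powers of x.
(c) Checking where it meets the axes: it crosses the x-axis at the gridline x = 0; it meets the y-axis at y = 0 (among the integer gridlines).
(d) Putting this together gives p.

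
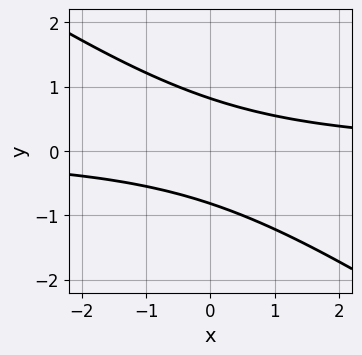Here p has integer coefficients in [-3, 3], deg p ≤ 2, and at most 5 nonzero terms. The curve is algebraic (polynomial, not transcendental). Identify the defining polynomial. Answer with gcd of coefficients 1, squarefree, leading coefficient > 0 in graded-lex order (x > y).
2*x*y + 3*y^2 - 2

(a) The degree is 2 — a generic line meets the curve in up to 2 points.
(b) From the visible intercepts: the curve avoids every integer x-axis point in the box.
(c) Together with the visible shape, these determine p as stated.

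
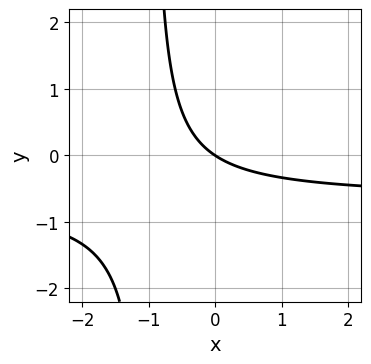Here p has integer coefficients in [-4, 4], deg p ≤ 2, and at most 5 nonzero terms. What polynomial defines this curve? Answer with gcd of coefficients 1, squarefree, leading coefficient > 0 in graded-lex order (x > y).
3*x*y + 2*x + 3*y

1. deg p = 2. The shape is more complex than any degree-1 curve.
2. Reading off the gridlines: it crosses the x-axis at the gridline x = 0; it meets the y-axis at y = 0 (among the integer gridlines).
3. Putting this together gives p.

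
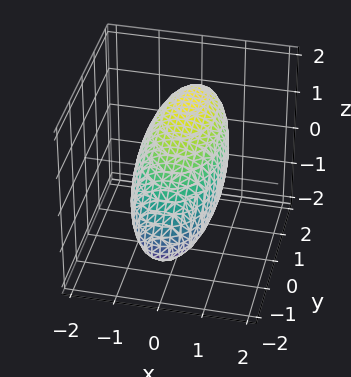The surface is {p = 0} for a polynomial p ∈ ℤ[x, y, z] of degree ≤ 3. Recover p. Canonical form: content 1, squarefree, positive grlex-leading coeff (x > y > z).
3*x^2 + y^2 - 2*y*z + 3*z^2 - 3

First, the degree is 2 — a generic line meets the surface in up to 2 points.
Next, checking where it meets the axes: among the integer gridlines, it crosses the x-axis at x ∈ {-1, 1}; among the integer gridlines, it crosses the z-axis at z ∈ {-1, 1}.
Finally, fitting integer coefficients to these (and the overall shape) gives p.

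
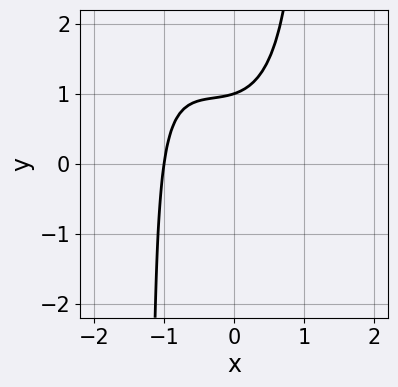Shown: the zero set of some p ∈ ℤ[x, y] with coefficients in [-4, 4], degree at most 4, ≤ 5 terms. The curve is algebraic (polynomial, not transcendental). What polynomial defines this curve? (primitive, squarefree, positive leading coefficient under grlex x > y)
2*x^3 + 2*x^2*y + x - 3*y + 3

(a) Degree: the shape is more complex than any degree-2 curve, so deg p = 3.
(b) Observable constraints: one x-axis crossing is at x = -1; one y-axis crossing is at y = 1.
(c) The integer polynomial consistent with all of this is the stated p.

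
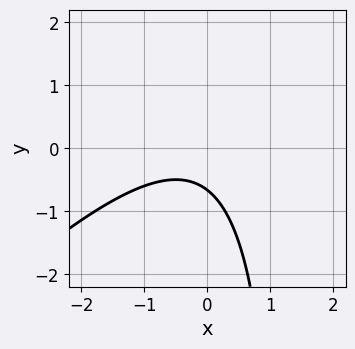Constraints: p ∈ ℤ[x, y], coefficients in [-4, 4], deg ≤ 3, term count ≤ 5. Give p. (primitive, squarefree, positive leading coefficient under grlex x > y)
2*x^2 - 2*x*y + x + 3*y + 2

The degree is 2 — the shape is more complex than any degree-1 curve.
Reading off the gridlines: no x-intercept at any integer in the box.
Putting this together gives p.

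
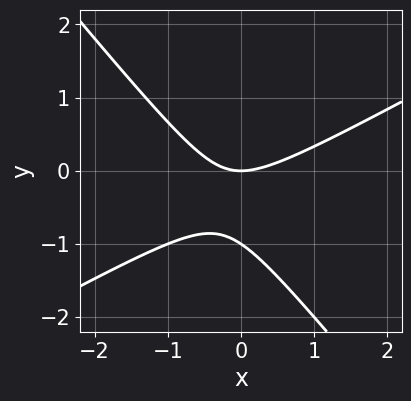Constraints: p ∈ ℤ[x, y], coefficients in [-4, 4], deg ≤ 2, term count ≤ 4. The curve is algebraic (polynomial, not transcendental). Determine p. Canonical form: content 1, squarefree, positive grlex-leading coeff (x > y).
First, the degree is 2 — no degree-1 curve has this shape.
Next, against the integer gridlines: among the integer gridlines, it crosses the y-axis at y ∈ {-1, 0}; it meets the x-axis at x = 0 (among the integer gridlines).
Finally, putting this together gives p.

2*x^2 - 2*x*y - 3*y^2 - 3*y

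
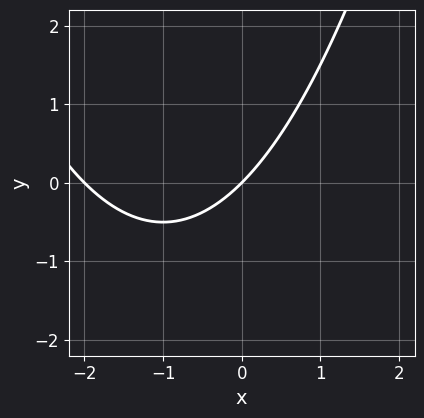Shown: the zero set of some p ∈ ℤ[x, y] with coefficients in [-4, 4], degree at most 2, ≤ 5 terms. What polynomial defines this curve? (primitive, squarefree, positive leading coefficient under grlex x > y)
x^2 + 2*x - 2*y

First, degree: a generic line meets the curve in up to 2 points, so deg p = 2.
Then, from the axis intercepts and sections: one y-axis crossing is at y = 0; the x-axis gridline crossings are at x ∈ {-2, 0}.
Finally, putting this together gives p.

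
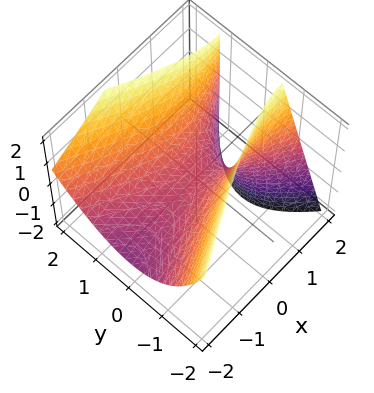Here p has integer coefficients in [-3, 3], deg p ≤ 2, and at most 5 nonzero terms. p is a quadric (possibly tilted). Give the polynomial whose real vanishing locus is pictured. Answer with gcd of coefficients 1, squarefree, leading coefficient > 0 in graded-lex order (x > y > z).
x^2 - 2*x*z - 3*y^2 + y*z + 3*z

(a) The degree is 2 — no degree-1 surface has this shape.
(b) Reading off the gridlines: it meets the x-axis at x = 0 (among the integer gridlines); it meets the y-axis at y = 0 (among the integer gridlines).
(c) Assembling these constraints gives the stated polynomial.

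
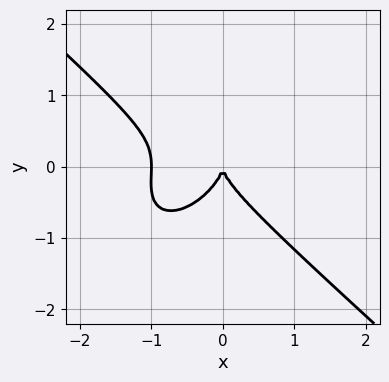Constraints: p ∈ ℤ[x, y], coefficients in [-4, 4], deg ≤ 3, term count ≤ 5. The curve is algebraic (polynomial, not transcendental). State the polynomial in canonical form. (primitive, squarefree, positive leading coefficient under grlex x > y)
First, the degree is 3 — the shape is more complex than any degree-2 curve.
Next, from the axis intercepts and sections: one y-axis crossing is at y = 0; among the integer gridlines, it crosses the x-axis at x ∈ {-1, 0}.
Finally, assembling these constraints gives the stated polynomial.

3*x^3 - x*y^2 + 3*y^3 + 3*x^2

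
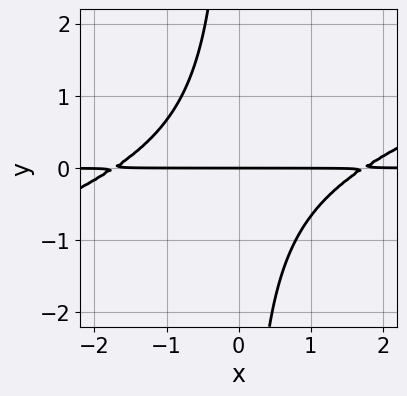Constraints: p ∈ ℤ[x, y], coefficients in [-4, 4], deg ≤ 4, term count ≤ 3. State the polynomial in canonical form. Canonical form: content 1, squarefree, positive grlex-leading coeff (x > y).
x^2*y - 3*x*y^2 - 3*y

1. Degree: no degree-2 curve has this shape, so deg p = 3.
2. Checking where it meets the axes: it crosses the y-axis at the gridline y = 0; the visible x-axis segment lies entirely on the curve.
3. Together with the visible shape, these determine p as stated.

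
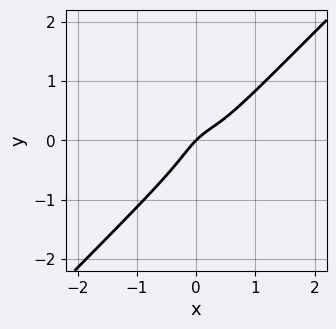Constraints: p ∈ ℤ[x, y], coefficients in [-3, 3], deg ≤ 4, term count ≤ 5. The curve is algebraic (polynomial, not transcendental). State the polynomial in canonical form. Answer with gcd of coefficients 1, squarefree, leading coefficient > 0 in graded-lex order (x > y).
1. The degree is 3 — the shape is more complex than any degree-2 curve.
2. Observable constraints: one x-axis crossing is at x = 0; it meets the y-axis at y = 0 (among the integer gridlines).
3. Together with the visible shape, these determine p as stated.

2*x^3 - 2*y^3 - x^2 + x - y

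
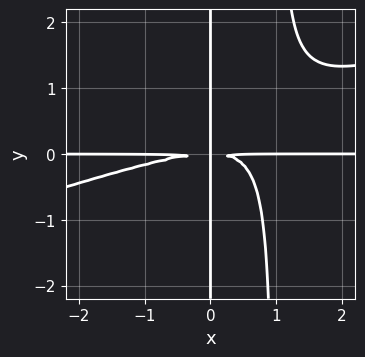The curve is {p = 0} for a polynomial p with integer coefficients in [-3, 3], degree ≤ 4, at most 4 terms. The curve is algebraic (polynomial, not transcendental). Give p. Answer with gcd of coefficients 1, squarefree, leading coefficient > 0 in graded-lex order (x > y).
x^3*y - 3*x^2*y^2 + 3*x*y^2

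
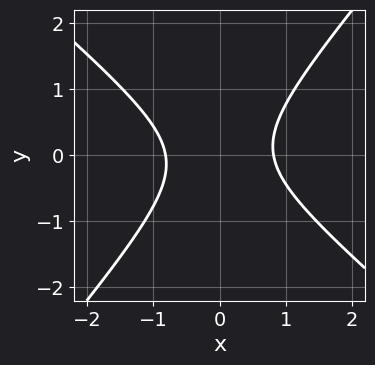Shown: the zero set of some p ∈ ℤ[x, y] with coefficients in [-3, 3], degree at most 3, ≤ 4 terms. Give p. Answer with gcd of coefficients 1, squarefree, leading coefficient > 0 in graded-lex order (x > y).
3*x^2 + x*y - 3*y^2 - 2

First, deg p = 2. No degree-1 curve has this shape.
Next, from the visible intercepts: it misses every integer gridline on the y-axis.
Finally, matching integer coefficients to the picture gives p.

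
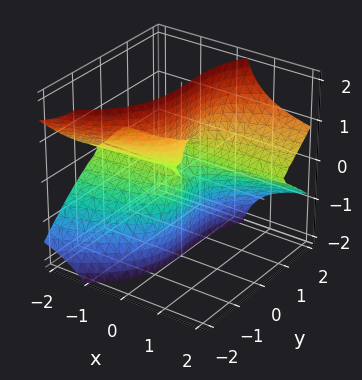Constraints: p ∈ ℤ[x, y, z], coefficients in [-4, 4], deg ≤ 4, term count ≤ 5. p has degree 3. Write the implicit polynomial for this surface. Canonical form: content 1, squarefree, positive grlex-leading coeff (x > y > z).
1. deg p = 3. A generic line meets the surface in up to 3 points.
2. Against the integer gridlines: the visible x-axis segment lies entirely on the surface; one y-axis crossing is at y = 1.
3. Solving for integer coefficients yields p as stated. Check: (0, 0, 1) on the z-axis lies on the surface, and p(0, 0, 1) = 0. ✓

3*x*z^2 - y^3 + y^2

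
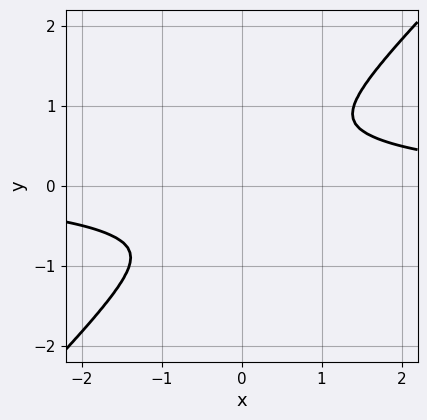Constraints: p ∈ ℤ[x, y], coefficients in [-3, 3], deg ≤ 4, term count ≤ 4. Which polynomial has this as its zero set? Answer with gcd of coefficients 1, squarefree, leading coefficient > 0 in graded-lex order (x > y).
2*x^3*y + x*y^3 - 3*y^4 - 2*x^2

1. The degree is 4 — no degree-3 curve has this shape.
2. Solving for integer coefficients yields p as stated.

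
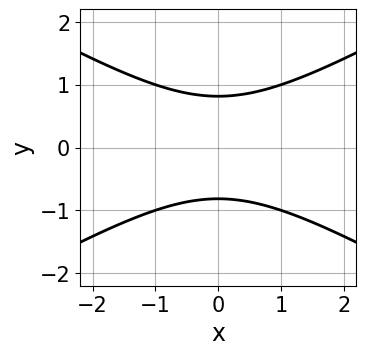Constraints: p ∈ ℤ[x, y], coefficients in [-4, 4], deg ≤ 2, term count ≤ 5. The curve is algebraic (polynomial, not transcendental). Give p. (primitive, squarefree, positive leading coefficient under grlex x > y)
Degree: a generic line meets the curve in up to 2 points, so deg p = 2.
Symmetries: the x ↦ −x reflection is a symmetry, so x appears only in even powers; the y ↦ −y reflection is a symmetry, so y appears only in even powers.
Against the integer gridlines: no x-intercept at any integer in the box.
These observations pin down the coefficients.

x^2 - 3*y^2 + 2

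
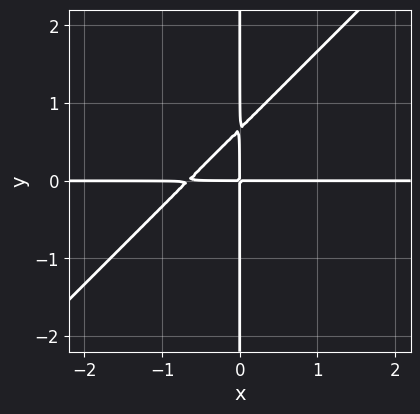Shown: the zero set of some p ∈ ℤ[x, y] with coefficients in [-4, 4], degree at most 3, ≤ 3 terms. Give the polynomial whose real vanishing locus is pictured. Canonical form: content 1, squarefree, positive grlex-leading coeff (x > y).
3*x^2*y - 3*x*y^2 + 2*x*y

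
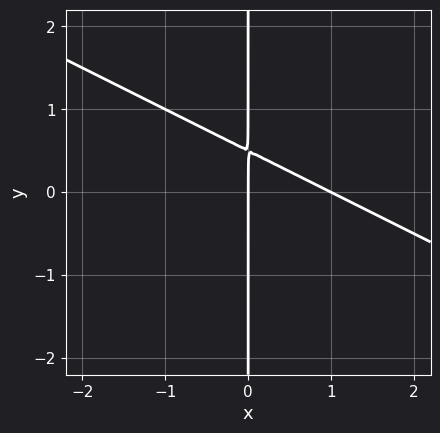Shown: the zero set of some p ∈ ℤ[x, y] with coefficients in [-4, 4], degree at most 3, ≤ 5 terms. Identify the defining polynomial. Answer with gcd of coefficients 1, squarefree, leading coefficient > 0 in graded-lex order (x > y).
First, the degree is 2 — no degree-1 curve has this shape.
Next, from the axis intercepts and sections: the visible y-axis segment lies entirely on the curve; the x-axis gridline crossings are at x ∈ {0, 1}.
Finally, fitting integer coefficients to these (and the overall shape) gives p.

x^2 + 2*x*y - x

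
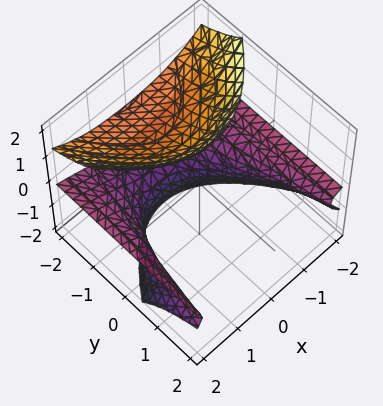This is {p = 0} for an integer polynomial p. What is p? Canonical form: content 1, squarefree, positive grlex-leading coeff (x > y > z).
I count 2 distinct pieces. Treating them together as one polynomial.
Degree: the shape is more complex than any degree-2 surface, so deg p = 3.
Observable constraints: no x-intercept at any integer in the box; it misses every integer gridline on the y-axis.
Together with the visible shape, these determine p as stated.

2*x^2*z + 3*y*z^2 - z^3 + y*z + 3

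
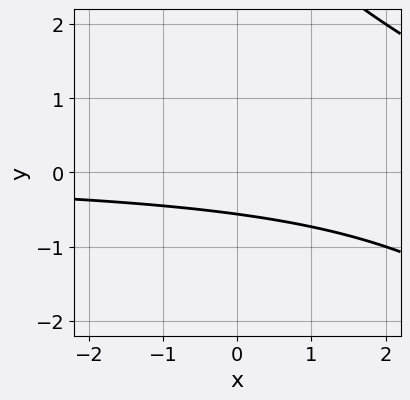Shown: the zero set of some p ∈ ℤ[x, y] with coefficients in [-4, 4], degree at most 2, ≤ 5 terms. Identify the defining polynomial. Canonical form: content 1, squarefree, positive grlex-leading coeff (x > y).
(a) deg p = 2. The shape is more complex than any degree-1 curve.
(b) Observable constraints: no x-intercept at any integer in the box.
(c) Matching integer coefficients to the picture gives p.

x*y + y^2 - 3*y - 2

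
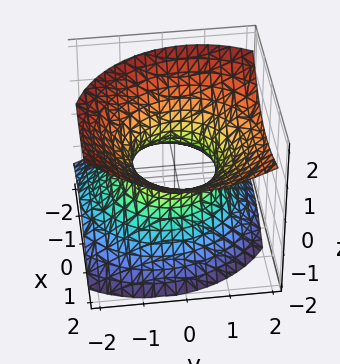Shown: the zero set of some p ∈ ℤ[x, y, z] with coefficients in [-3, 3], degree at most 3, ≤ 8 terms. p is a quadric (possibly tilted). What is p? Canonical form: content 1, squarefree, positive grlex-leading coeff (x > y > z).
Degree: the shape is more complex than any degree-1 surface, so deg p = 2.
Against the integer gridlines: the x-axis gridline crossings are at x ∈ {-1, 1}; the y-axis gridline crossings are at y ∈ {-1, 1}; it misses every integer gridline on the z-axis.
Assembling these constraints gives the stated polynomial.

2*x^2 - 2*x*z + 2*y^2 - y*z - 3*z^2 - 2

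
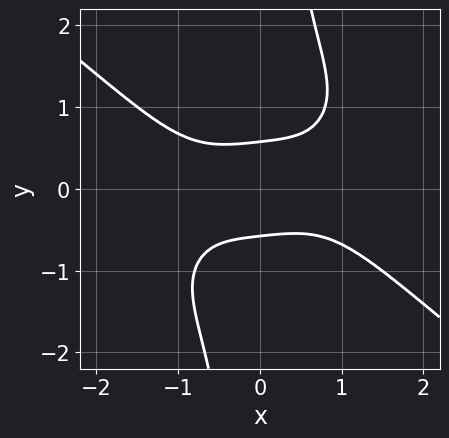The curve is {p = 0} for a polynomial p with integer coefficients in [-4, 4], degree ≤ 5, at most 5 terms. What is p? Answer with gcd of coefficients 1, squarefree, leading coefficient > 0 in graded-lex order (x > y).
x^4 + 2*x*y^3 - 3*y^2 + 1

1. deg p = 4. A generic line meets the curve in up to 4 points.
2. From the axis intercepts and sections: the curve avoids every integer x-axis point in the box.
3. Solving for integer coefficients yields p as stated.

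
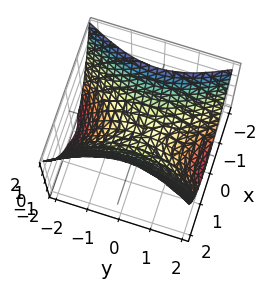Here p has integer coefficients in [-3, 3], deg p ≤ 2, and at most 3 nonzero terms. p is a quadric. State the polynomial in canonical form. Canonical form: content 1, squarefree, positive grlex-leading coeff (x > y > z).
2*x^2 - y^2 - 2*z

First, the degree is 2 — a hyperbolic paraboloid; a quadric.
Then, symmetries: the y ↦ −y reflection is a symmetry, so y appears only in even powers; the x ↦ −x reflection is a symmetry, so x appears only in even powers.
Then, reading off the gridlines: it meets the y-axis at y = 0 (among the integer gridlines); one z-axis crossing is at z = 0; it meets the x-axis at x = 0 (among the integer gridlines).
Finally, the integer polynomial consistent with all of this is the stated p.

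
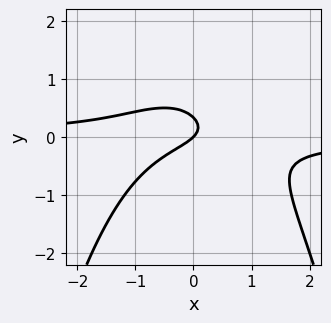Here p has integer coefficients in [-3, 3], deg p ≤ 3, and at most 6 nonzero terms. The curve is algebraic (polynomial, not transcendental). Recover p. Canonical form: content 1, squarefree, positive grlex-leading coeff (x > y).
First, deg p = 3. The shape is more complex than any degree-2 curve.
Next, observable constraints: one x-axis crossing is at x = 0; it meets the y-axis at y = 0 (among the integer gridlines).
Finally, these observations pin down the coefficients.

2*x^2*y + 3*y^2 + x - y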